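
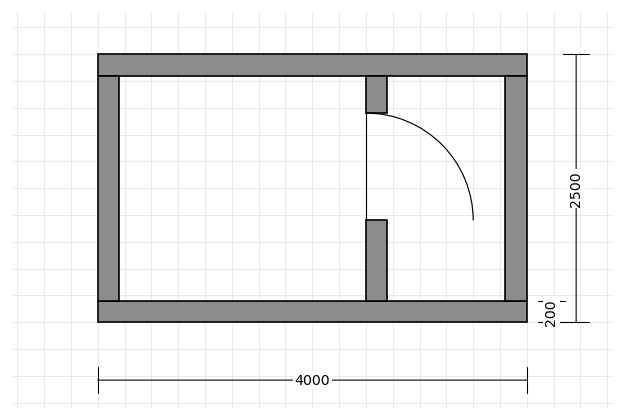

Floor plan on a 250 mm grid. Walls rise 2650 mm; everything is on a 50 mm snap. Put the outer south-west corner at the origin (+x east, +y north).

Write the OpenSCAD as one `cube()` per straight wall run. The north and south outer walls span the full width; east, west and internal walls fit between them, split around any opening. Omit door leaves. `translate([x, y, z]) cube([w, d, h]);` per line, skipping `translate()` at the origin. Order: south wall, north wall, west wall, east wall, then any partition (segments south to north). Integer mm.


cube([4000, 200, 2650]);
translate([0, 2300, 0]) cube([4000, 200, 2650]);
translate([0, 200, 0]) cube([200, 2100, 2650]);
translate([3800, 200, 0]) cube([200, 2100, 2650]);
translate([2500, 200, 0]) cube([200, 750, 2650]);
translate([2500, 1950, 0]) cube([200, 350, 2650]);


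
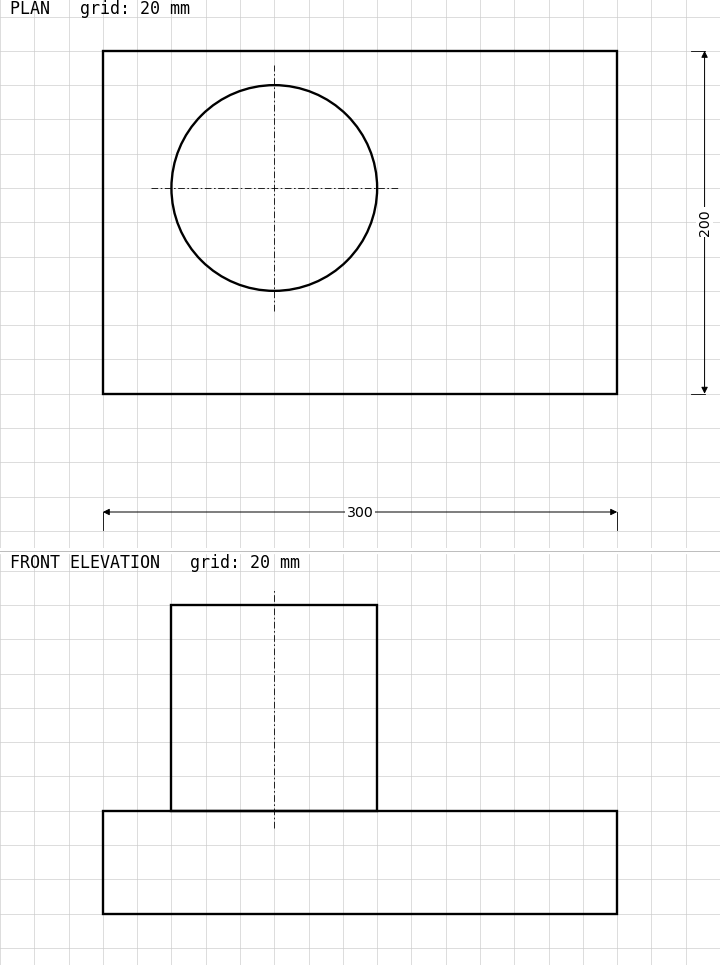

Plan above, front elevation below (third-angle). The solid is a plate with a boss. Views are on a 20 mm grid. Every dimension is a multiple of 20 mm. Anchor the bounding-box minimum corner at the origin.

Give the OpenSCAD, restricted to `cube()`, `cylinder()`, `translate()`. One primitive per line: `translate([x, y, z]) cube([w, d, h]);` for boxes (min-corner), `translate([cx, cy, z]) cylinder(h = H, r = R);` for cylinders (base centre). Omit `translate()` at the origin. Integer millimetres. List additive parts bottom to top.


cube([300, 200, 60]);
translate([100, 120, 60]) cylinder(h = 120, r = 60);


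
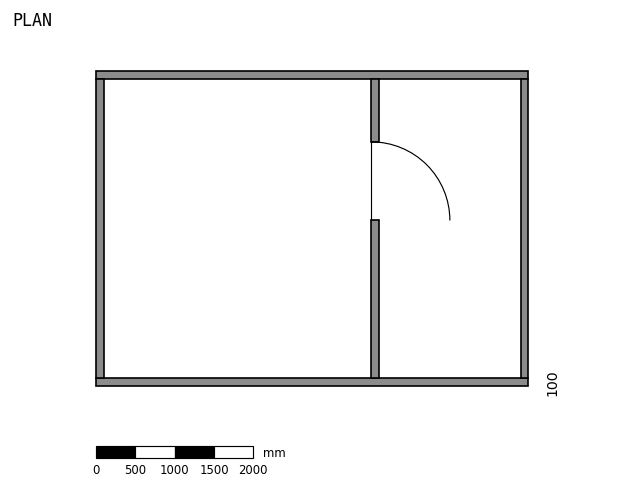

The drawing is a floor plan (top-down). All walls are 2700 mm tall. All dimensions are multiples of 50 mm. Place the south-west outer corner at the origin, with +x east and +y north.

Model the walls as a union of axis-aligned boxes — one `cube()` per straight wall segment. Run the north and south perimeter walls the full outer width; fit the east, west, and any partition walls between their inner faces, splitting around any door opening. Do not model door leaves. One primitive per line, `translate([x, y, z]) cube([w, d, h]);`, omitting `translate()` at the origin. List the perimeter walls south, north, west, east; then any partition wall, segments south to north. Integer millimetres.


cube([5500, 100, 2700]);
translate([0, 3900, 0]) cube([5500, 100, 2700]);
translate([0, 100, 0]) cube([100, 3800, 2700]);
translate([5400, 100, 0]) cube([100, 3800, 2700]);
translate([3500, 100, 0]) cube([100, 2000, 2700]);
translate([3500, 3100, 0]) cube([100, 800, 2700]);


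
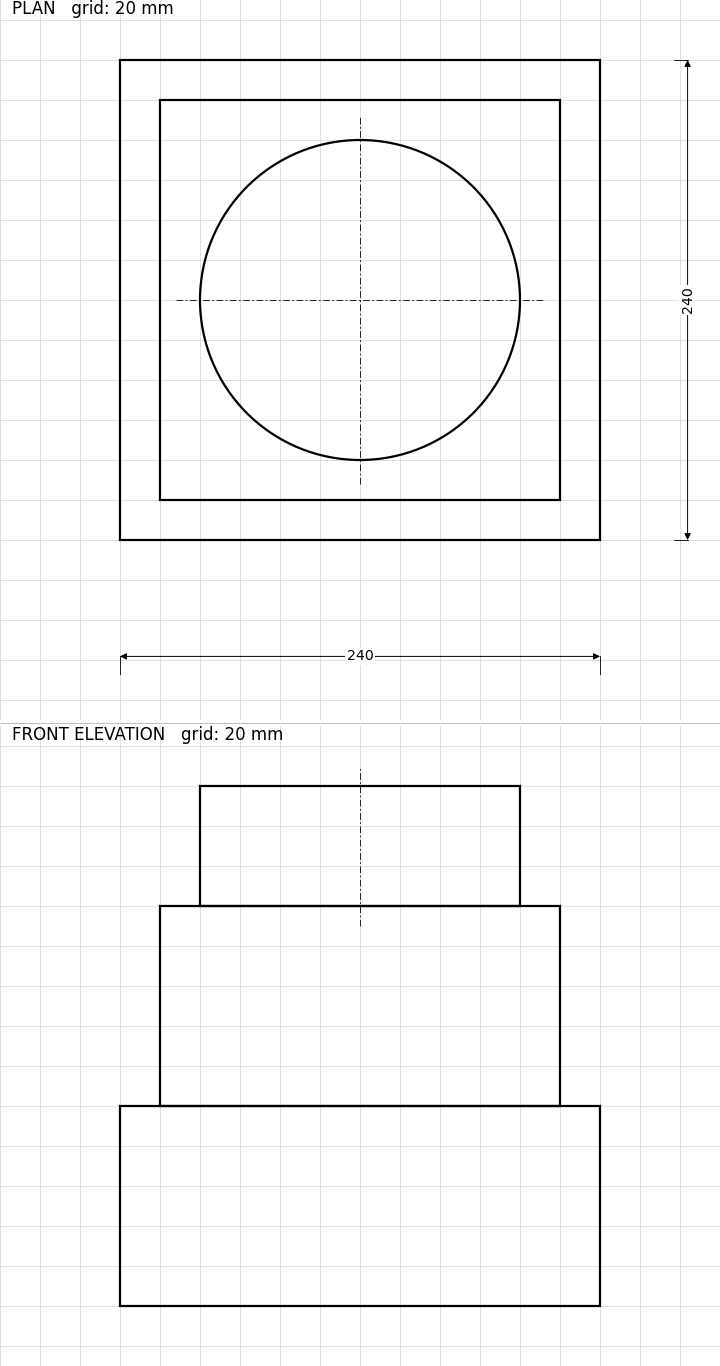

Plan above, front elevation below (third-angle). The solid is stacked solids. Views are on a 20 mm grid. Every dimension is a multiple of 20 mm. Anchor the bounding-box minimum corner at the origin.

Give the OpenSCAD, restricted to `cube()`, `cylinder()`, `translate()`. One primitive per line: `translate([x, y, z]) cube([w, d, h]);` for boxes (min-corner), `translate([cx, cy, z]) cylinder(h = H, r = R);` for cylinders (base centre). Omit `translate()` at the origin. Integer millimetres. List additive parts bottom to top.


cube([240, 240, 100]);
translate([20, 20, 100]) cube([200, 200, 100]);
translate([120, 120, 200]) cylinder(h = 60, r = 80);


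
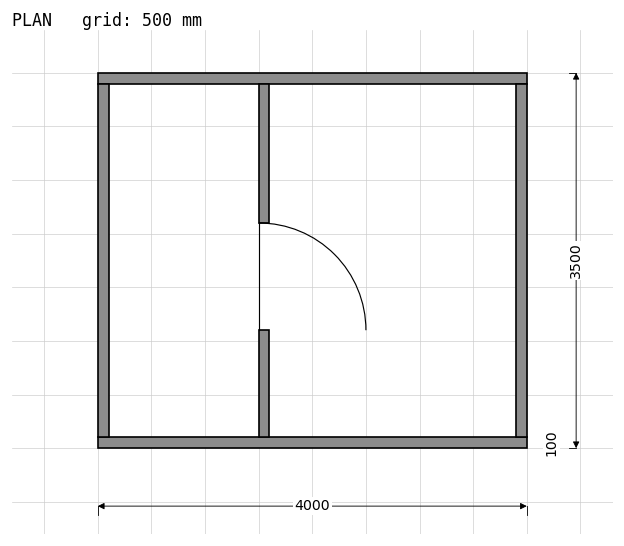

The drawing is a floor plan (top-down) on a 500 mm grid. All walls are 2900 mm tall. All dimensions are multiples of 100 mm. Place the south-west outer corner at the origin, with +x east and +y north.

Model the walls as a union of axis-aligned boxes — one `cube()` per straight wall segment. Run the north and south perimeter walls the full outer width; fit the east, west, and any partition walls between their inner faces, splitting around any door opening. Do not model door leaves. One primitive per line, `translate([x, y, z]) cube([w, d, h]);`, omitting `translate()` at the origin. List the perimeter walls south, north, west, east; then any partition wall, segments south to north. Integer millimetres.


cube([4000, 100, 2900]);
translate([0, 3400, 0]) cube([4000, 100, 2900]);
translate([0, 100, 0]) cube([100, 3300, 2900]);
translate([3900, 100, 0]) cube([100, 3300, 2900]);
translate([1500, 100, 0]) cube([100, 1000, 2900]);
translate([1500, 2100, 0]) cube([100, 1300, 2900]);


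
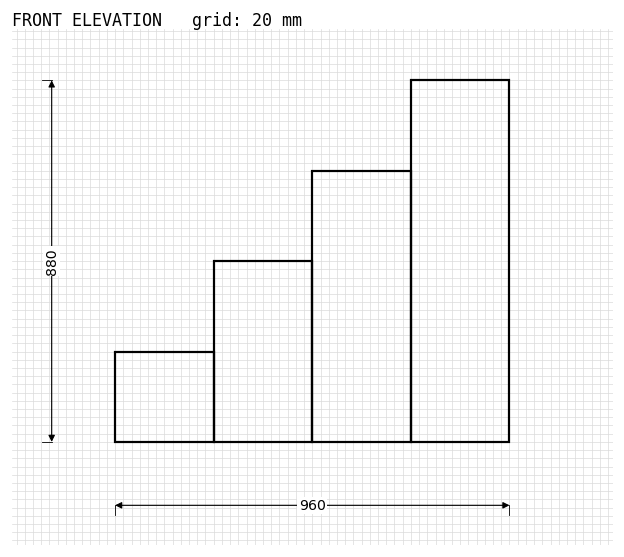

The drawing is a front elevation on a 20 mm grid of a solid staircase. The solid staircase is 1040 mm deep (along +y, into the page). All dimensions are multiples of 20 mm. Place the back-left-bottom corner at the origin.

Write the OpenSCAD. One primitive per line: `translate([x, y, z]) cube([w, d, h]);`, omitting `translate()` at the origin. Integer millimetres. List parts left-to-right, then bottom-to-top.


cube([240, 1040, 220]);
translate([240, 0, 0]) cube([240, 1040, 440]);
translate([480, 0, 0]) cube([240, 1040, 660]);
translate([720, 0, 0]) cube([240, 1040, 880]);


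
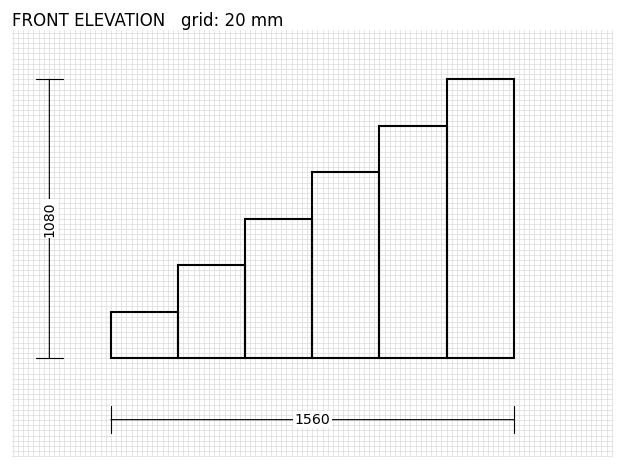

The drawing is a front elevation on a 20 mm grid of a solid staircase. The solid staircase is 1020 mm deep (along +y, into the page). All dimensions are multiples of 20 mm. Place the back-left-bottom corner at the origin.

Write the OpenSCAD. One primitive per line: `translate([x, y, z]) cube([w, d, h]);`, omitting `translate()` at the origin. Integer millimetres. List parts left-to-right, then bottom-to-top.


cube([260, 1020, 180]);
translate([260, 0, 0]) cube([260, 1020, 360]);
translate([520, 0, 0]) cube([260, 1020, 540]);
translate([780, 0, 0]) cube([260, 1020, 720]);
translate([1040, 0, 0]) cube([260, 1020, 900]);
translate([1300, 0, 0]) cube([260, 1020, 1080]);


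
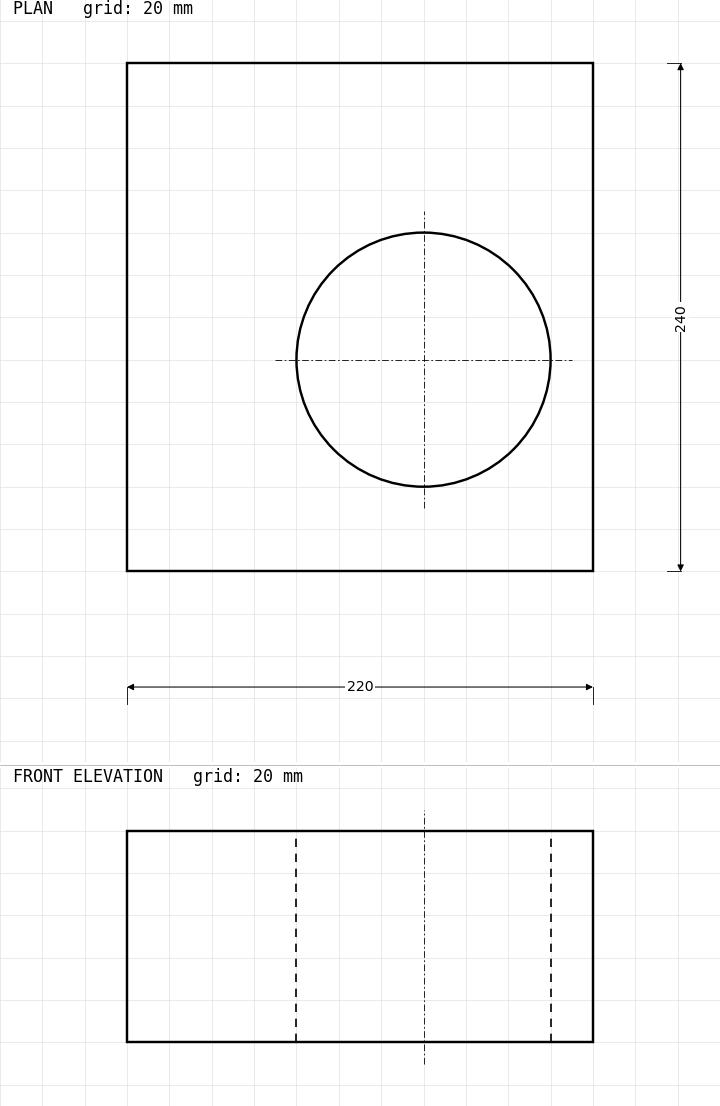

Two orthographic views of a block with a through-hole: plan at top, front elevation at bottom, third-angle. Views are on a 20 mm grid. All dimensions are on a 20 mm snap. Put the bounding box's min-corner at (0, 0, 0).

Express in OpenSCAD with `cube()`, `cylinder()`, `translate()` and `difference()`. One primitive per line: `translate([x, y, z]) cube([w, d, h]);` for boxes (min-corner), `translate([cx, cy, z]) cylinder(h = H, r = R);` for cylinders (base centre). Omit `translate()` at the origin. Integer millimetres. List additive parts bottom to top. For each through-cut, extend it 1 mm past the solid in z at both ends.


difference() {
  cube([220, 240, 100]);
  translate([140, 100, -1]) cylinder(h = 102, r = 60);
}


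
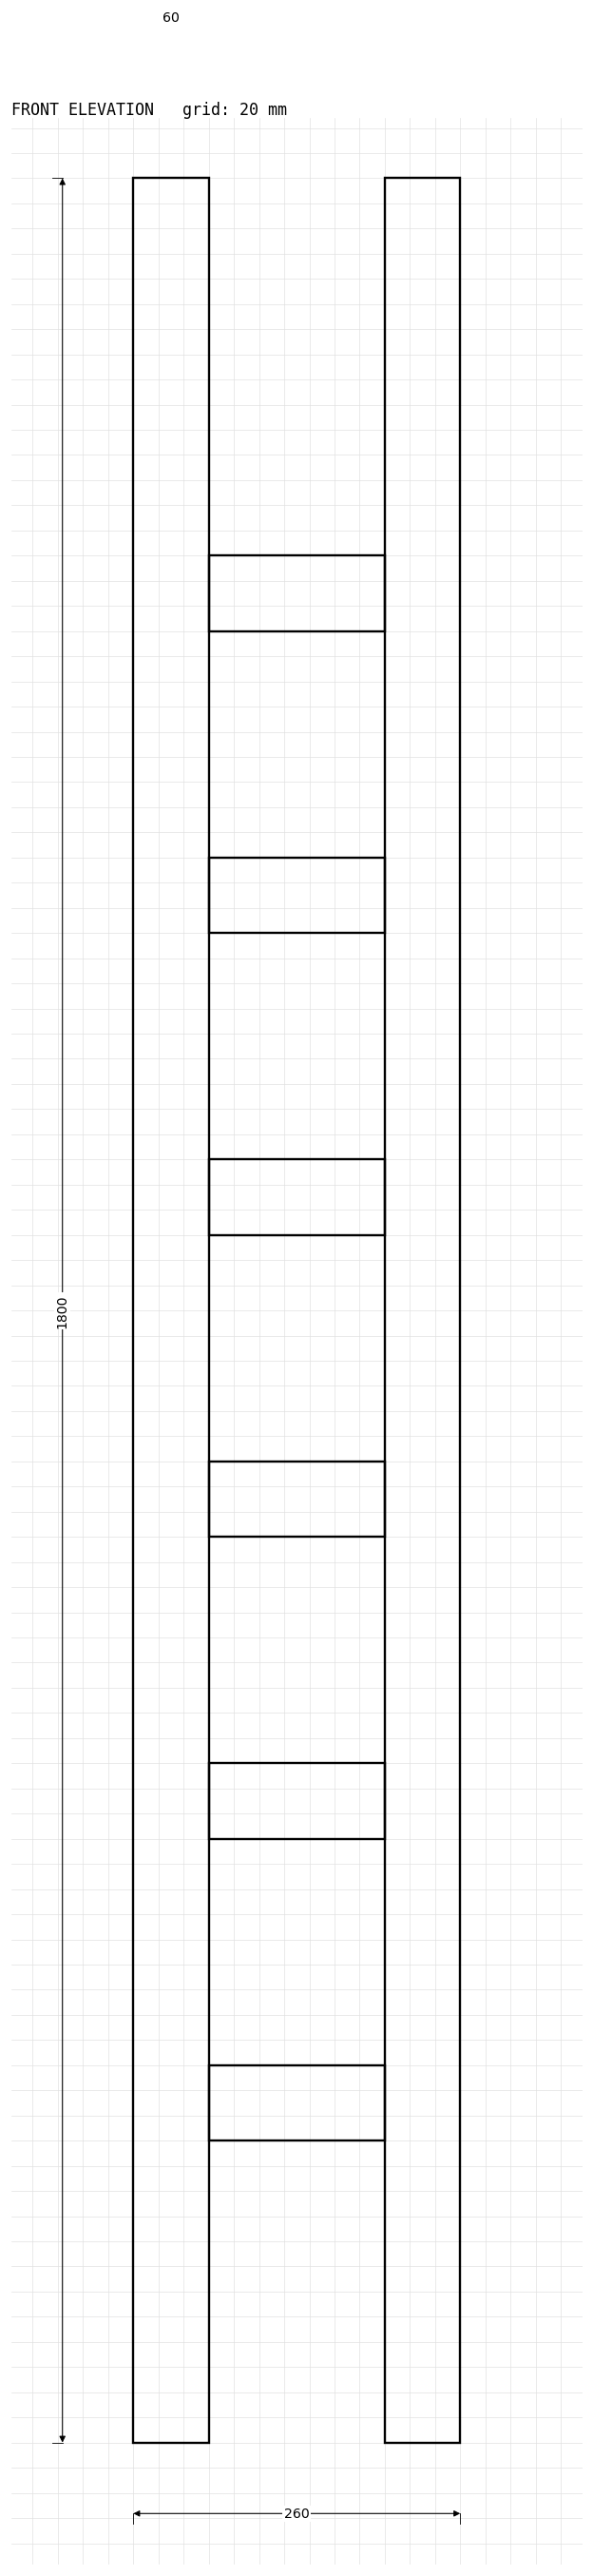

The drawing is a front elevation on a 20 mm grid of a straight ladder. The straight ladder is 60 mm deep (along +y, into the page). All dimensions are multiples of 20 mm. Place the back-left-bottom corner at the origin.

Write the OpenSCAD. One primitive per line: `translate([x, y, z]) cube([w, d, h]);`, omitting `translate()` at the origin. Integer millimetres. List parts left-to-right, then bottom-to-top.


cube([60, 60, 1800]);
translate([60, 0, 240]) cube([140, 60, 60]);
translate([60, 0, 480]) cube([140, 60, 60]);
translate([60, 0, 720]) cube([140, 60, 60]);
translate([60, 0, 960]) cube([140, 60, 60]);
translate([60, 0, 1200]) cube([140, 60, 60]);
translate([60, 0, 1440]) cube([140, 60, 60]);
translate([200, 0, 0]) cube([60, 60, 1800]);


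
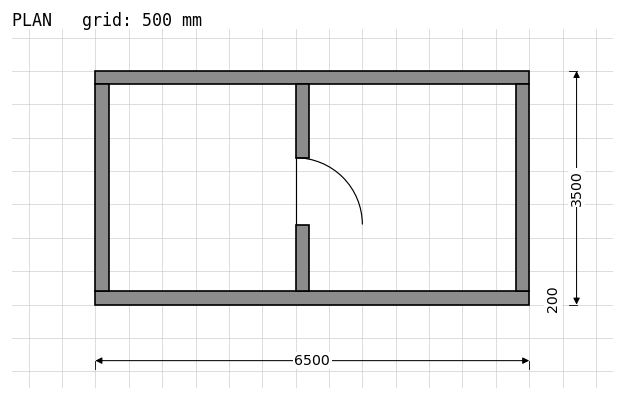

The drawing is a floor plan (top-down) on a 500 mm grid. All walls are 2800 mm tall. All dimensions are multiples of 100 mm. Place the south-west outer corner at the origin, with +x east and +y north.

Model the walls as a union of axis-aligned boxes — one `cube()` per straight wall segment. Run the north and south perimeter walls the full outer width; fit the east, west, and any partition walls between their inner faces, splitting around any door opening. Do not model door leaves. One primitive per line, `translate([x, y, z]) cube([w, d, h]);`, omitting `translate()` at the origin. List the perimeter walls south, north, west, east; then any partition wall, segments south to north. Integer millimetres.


cube([6500, 200, 2800]);
translate([0, 3300, 0]) cube([6500, 200, 2800]);
translate([0, 200, 0]) cube([200, 3100, 2800]);
translate([6300, 200, 0]) cube([200, 3100, 2800]);
translate([3000, 200, 0]) cube([200, 1000, 2800]);
translate([3000, 2200, 0]) cube([200, 1100, 2800]);


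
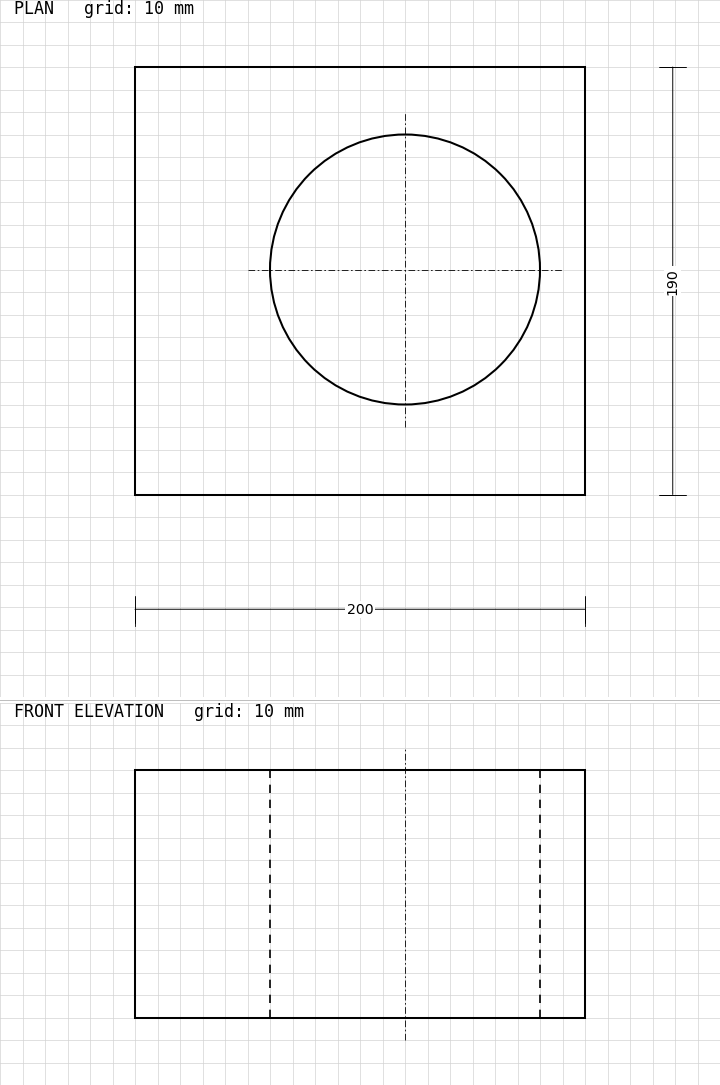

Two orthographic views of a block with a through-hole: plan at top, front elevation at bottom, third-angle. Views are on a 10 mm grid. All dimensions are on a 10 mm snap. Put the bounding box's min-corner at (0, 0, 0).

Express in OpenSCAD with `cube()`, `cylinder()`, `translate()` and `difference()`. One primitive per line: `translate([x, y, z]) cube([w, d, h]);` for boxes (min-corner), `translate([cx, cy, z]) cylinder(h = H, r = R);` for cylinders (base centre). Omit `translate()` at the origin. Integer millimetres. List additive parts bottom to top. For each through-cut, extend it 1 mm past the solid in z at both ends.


difference() {
  cube([200, 190, 110]);
  translate([120, 100, -1]) cylinder(h = 112, r = 60);
}


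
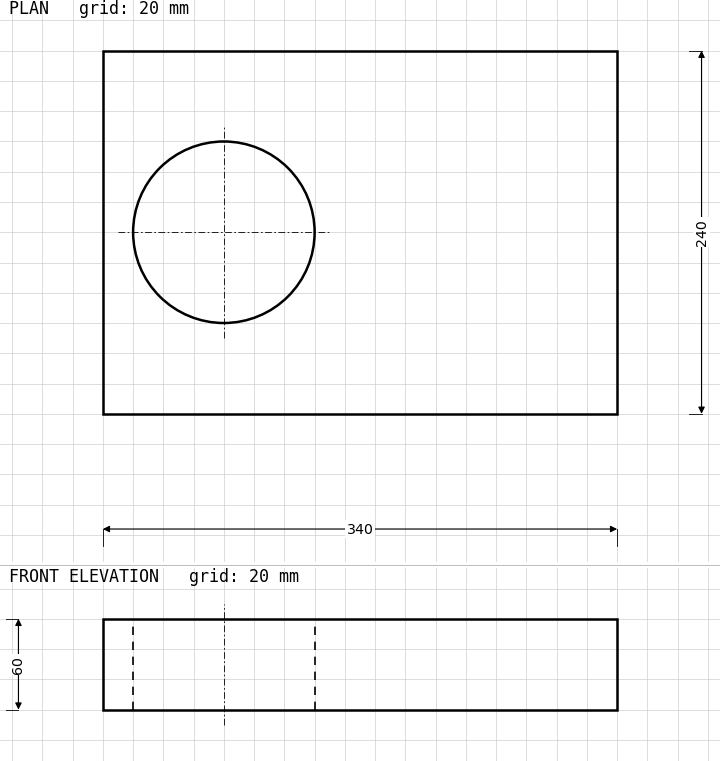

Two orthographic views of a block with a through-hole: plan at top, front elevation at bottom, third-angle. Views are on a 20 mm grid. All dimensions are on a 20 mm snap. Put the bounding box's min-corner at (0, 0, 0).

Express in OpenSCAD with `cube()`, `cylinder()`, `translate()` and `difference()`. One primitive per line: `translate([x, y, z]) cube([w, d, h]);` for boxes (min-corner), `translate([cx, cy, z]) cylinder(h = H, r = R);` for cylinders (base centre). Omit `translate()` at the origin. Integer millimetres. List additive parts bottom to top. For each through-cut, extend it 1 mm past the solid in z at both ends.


difference() {
  cube([340, 240, 60]);
  translate([80, 120, -1]) cylinder(h = 62, r = 60);
}


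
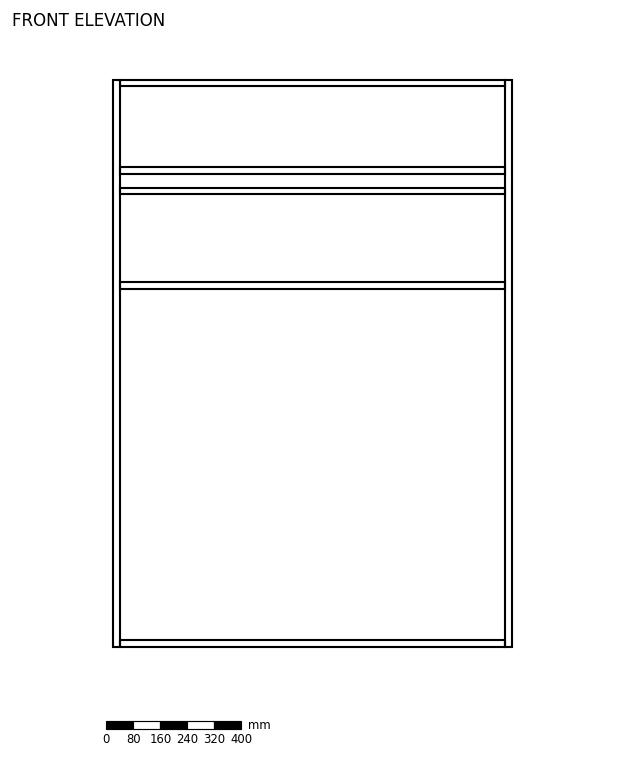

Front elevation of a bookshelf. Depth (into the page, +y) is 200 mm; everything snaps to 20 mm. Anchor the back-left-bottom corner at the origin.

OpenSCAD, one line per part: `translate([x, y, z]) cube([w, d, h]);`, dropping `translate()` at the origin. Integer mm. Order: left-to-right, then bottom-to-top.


cube([20, 200, 1680]);
translate([20, 0, 0]) cube([1140, 200, 20]);
translate([20, 0, 1060]) cube([1140, 200, 20]);
translate([20, 0, 1340]) cube([1140, 200, 20]);
translate([20, 0, 1400]) cube([1140, 200, 20]);
translate([20, 0, 1660]) cube([1140, 200, 20]);
translate([1160, 0, 0]) cube([20, 200, 1680]);


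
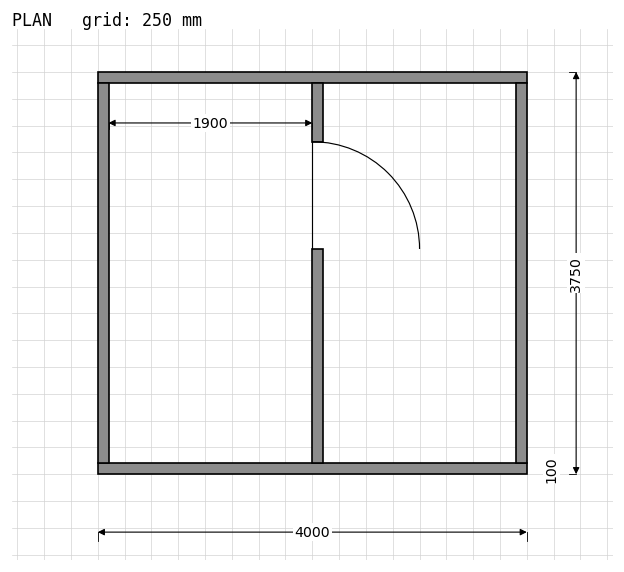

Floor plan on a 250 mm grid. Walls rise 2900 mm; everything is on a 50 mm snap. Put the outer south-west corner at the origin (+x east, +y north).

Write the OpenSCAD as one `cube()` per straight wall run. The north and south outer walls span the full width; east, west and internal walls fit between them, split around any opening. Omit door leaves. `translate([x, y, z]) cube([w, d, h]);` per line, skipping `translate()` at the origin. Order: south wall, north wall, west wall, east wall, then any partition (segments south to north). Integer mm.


cube([4000, 100, 2900]);
translate([0, 3650, 0]) cube([4000, 100, 2900]);
translate([0, 100, 0]) cube([100, 3550, 2900]);
translate([3900, 100, 0]) cube([100, 3550, 2900]);
translate([2000, 100, 0]) cube([100, 2000, 2900]);
translate([2000, 3100, 0]) cube([100, 550, 2900]);


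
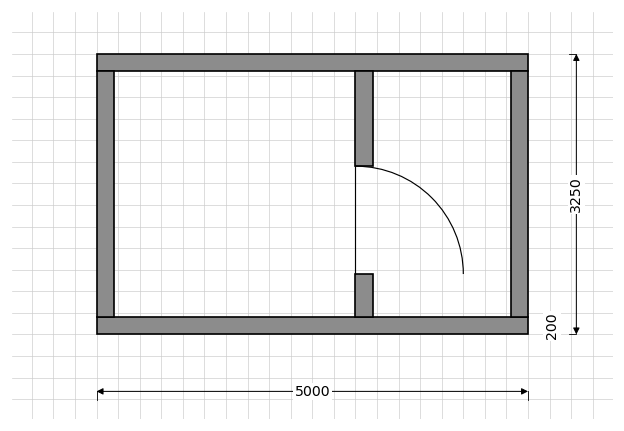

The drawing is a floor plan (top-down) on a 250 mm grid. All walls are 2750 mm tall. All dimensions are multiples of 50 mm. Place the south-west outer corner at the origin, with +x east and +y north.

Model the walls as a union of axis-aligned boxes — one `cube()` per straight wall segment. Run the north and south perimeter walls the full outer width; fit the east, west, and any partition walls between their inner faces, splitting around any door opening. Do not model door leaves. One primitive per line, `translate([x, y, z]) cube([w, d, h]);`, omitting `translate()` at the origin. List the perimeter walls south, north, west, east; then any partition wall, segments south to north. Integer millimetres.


cube([5000, 200, 2750]);
translate([0, 3050, 0]) cube([5000, 200, 2750]);
translate([0, 200, 0]) cube([200, 2850, 2750]);
translate([4800, 200, 0]) cube([200, 2850, 2750]);
translate([3000, 200, 0]) cube([200, 500, 2750]);
translate([3000, 1950, 0]) cube([200, 1100, 2750]);


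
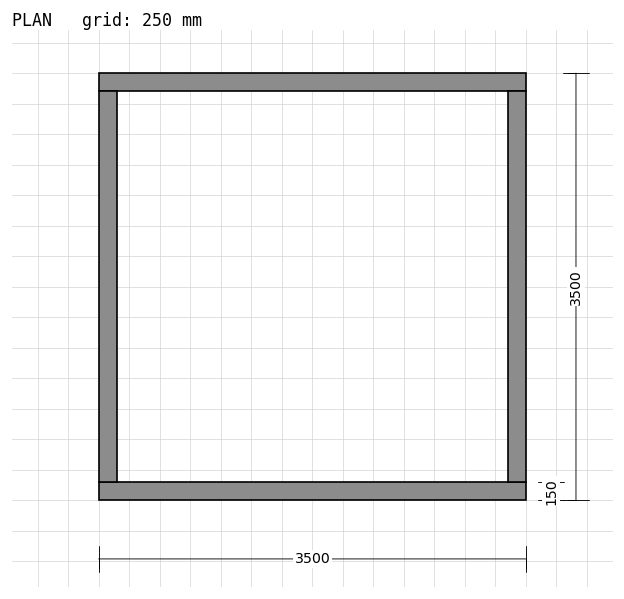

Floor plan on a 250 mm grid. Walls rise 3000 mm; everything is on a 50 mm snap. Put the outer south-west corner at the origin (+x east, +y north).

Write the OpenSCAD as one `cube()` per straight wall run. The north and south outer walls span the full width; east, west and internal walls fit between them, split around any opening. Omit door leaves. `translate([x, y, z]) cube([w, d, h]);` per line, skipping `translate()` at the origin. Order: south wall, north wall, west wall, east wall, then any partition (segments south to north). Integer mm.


cube([3500, 150, 3000]);
translate([0, 3350, 0]) cube([3500, 150, 3000]);
translate([0, 150, 0]) cube([150, 3200, 3000]);
translate([3350, 150, 0]) cube([150, 3200, 3000]);


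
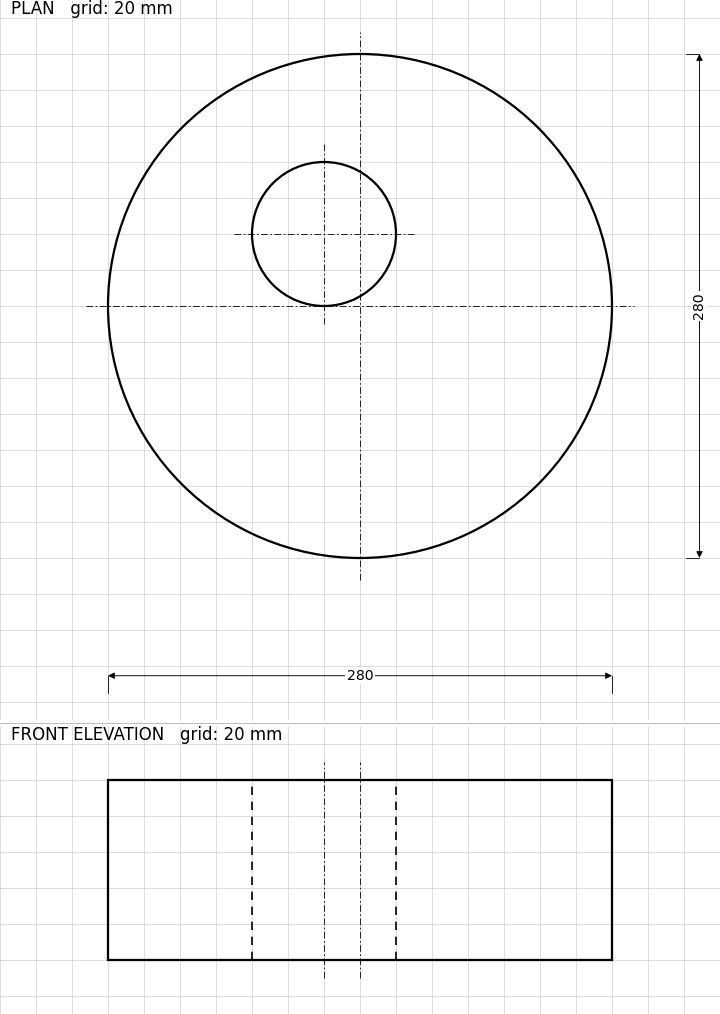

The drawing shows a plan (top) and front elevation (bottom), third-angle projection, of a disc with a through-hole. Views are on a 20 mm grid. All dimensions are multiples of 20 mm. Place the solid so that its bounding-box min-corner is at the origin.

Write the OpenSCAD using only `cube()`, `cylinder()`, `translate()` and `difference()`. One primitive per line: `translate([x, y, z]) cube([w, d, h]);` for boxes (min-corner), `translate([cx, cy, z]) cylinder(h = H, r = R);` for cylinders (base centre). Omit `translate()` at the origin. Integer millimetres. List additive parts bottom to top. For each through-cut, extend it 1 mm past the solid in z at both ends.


difference() {
  translate([140, 140, 0]) cylinder(h = 100, r = 140);
  translate([120, 180, -1]) cylinder(h = 102, r = 40);
}


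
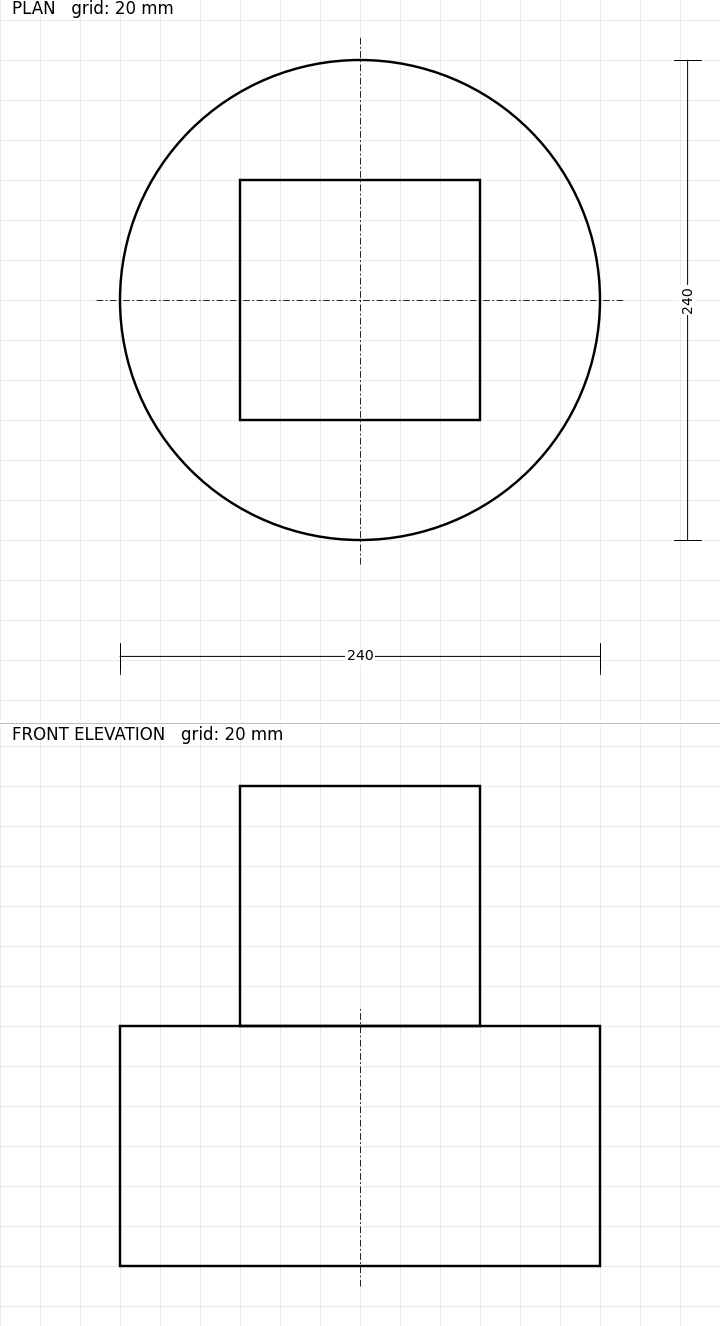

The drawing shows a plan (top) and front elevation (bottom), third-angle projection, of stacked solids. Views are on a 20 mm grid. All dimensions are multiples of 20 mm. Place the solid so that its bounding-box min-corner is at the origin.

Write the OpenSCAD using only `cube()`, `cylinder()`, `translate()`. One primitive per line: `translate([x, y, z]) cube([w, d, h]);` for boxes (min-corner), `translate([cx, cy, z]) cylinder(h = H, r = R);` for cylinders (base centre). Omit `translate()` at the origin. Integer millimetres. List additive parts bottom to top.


translate([120, 120, 0]) cylinder(h = 120, r = 120);
translate([60, 60, 120]) cube([120, 120, 120]);


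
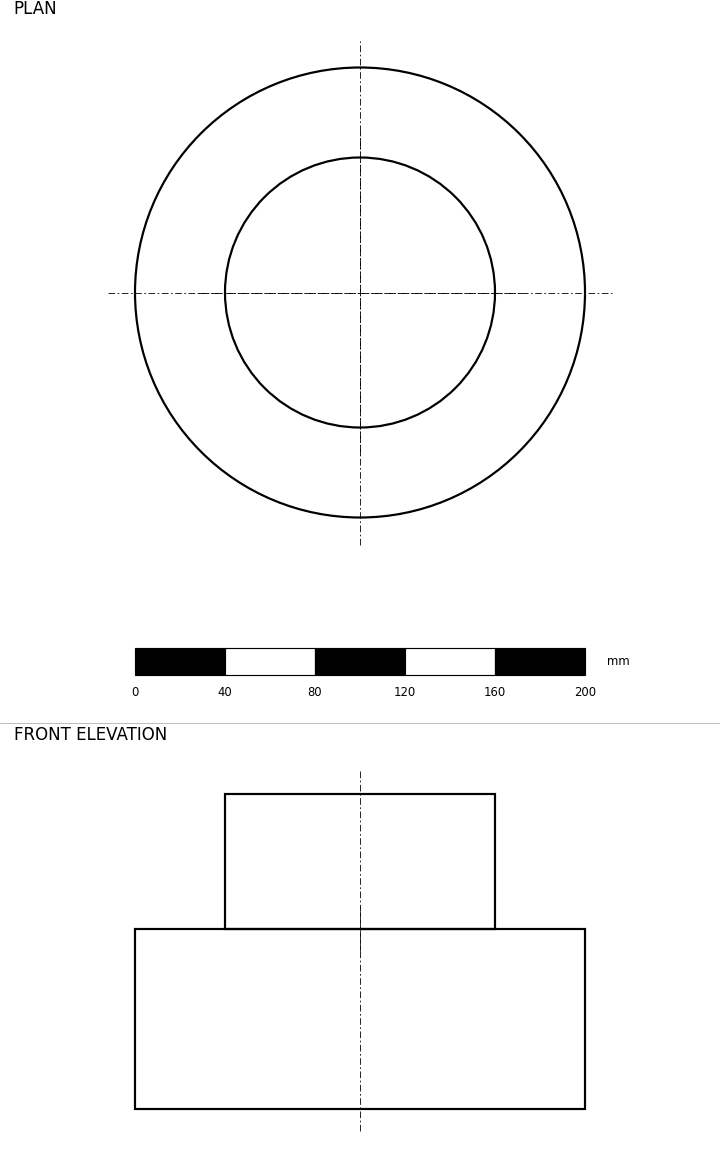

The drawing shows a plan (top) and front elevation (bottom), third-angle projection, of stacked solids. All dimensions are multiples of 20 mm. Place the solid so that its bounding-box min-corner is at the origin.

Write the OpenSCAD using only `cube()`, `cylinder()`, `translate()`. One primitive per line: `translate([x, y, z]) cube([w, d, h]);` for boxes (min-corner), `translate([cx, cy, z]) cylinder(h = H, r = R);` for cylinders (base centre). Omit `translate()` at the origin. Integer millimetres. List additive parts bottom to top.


translate([100, 100, 0]) cylinder(h = 80, r = 100);
translate([100, 100, 80]) cylinder(h = 60, r = 60);


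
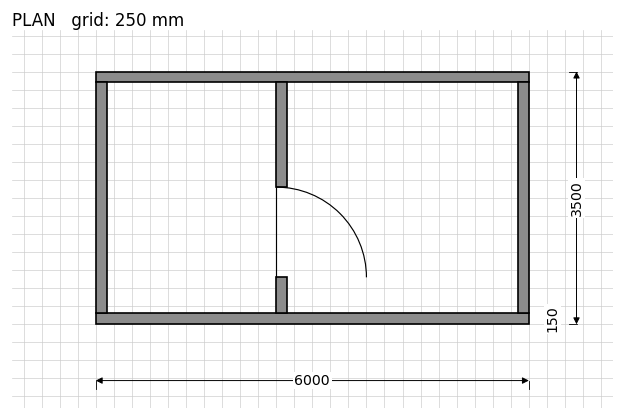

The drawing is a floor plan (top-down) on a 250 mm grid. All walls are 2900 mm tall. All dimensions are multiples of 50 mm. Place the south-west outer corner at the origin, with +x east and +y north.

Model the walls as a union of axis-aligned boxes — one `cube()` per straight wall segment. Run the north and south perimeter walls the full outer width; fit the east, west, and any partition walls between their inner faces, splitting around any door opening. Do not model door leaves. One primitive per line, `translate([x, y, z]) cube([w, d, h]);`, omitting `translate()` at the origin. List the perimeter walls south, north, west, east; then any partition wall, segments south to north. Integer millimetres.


cube([6000, 150, 2900]);
translate([0, 3350, 0]) cube([6000, 150, 2900]);
translate([0, 150, 0]) cube([150, 3200, 2900]);
translate([5850, 150, 0]) cube([150, 3200, 2900]);
translate([2500, 150, 0]) cube([150, 500, 2900]);
translate([2500, 1900, 0]) cube([150, 1450, 2900]);


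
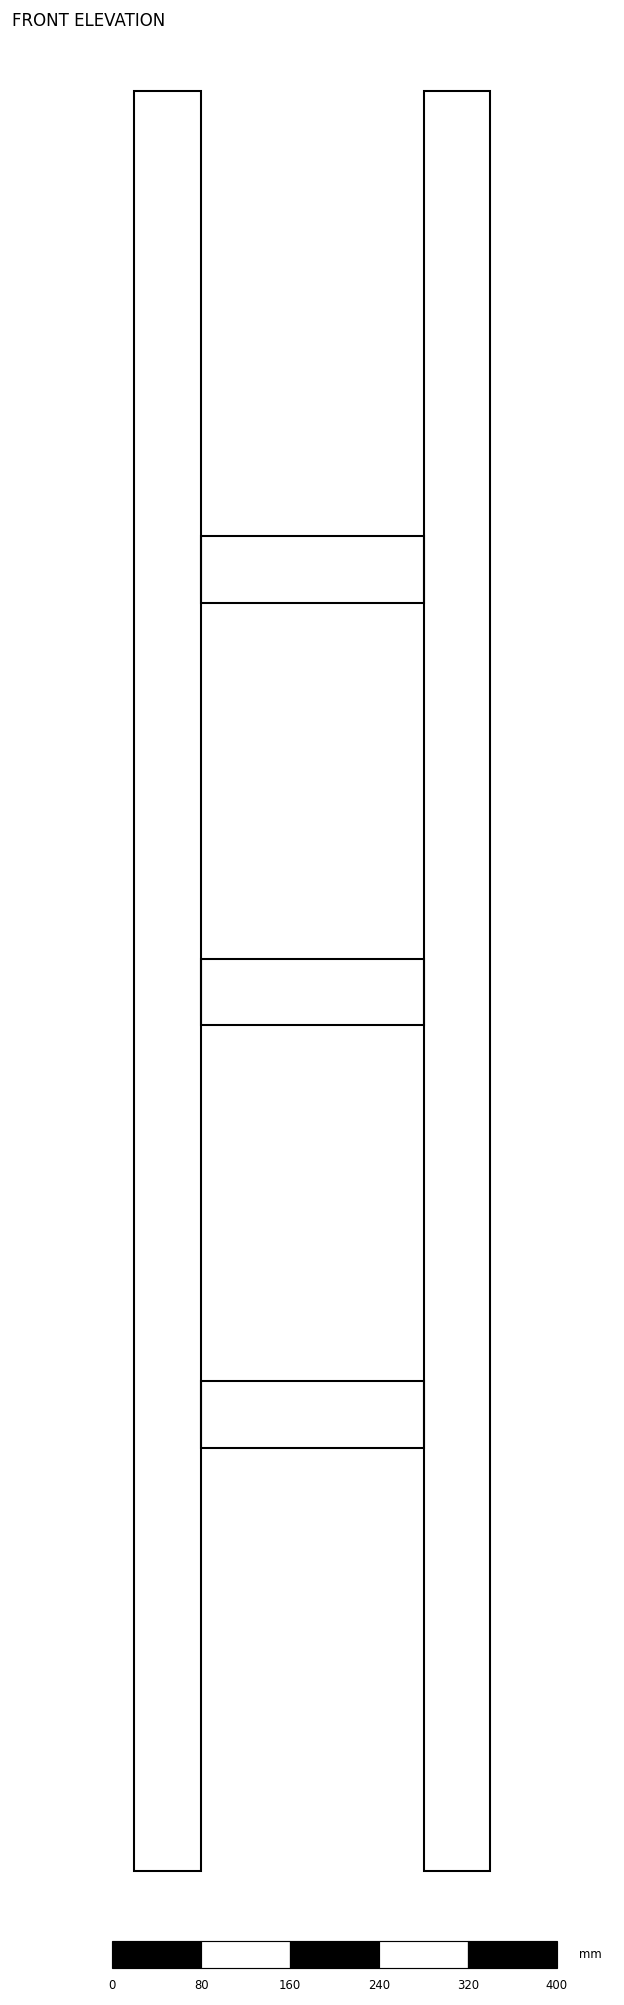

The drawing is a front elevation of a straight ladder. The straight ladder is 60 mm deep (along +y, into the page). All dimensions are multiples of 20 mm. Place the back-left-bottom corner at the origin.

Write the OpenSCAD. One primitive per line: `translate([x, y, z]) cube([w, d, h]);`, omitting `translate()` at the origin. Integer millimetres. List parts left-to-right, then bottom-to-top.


cube([60, 60, 1600]);
translate([60, 0, 380]) cube([200, 60, 60]);
translate([60, 0, 760]) cube([200, 60, 60]);
translate([60, 0, 1140]) cube([200, 60, 60]);
translate([260, 0, 0]) cube([60, 60, 1600]);


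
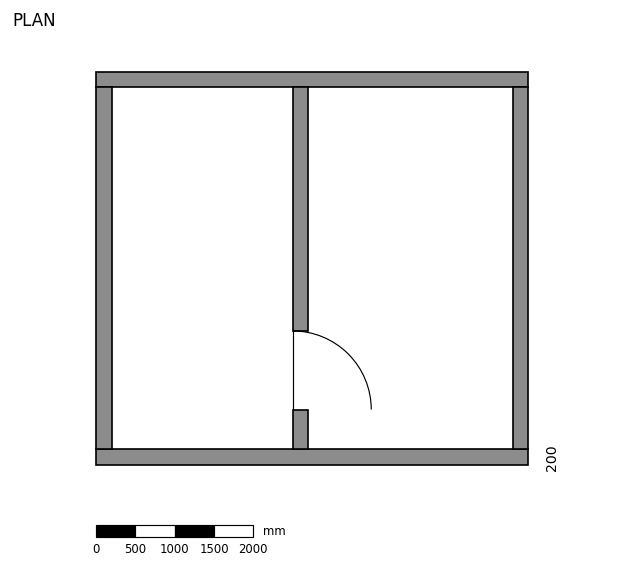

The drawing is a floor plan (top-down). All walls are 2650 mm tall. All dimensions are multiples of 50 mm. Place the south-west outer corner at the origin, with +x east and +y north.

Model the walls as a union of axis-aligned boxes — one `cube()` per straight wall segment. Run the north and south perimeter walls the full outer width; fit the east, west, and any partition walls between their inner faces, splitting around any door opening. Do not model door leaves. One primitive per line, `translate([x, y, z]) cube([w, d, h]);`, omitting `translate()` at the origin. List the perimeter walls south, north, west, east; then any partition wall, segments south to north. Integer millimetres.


cube([5500, 200, 2650]);
translate([0, 4800, 0]) cube([5500, 200, 2650]);
translate([0, 200, 0]) cube([200, 4600, 2650]);
translate([5300, 200, 0]) cube([200, 4600, 2650]);
translate([2500, 200, 0]) cube([200, 500, 2650]);
translate([2500, 1700, 0]) cube([200, 3100, 2650]);


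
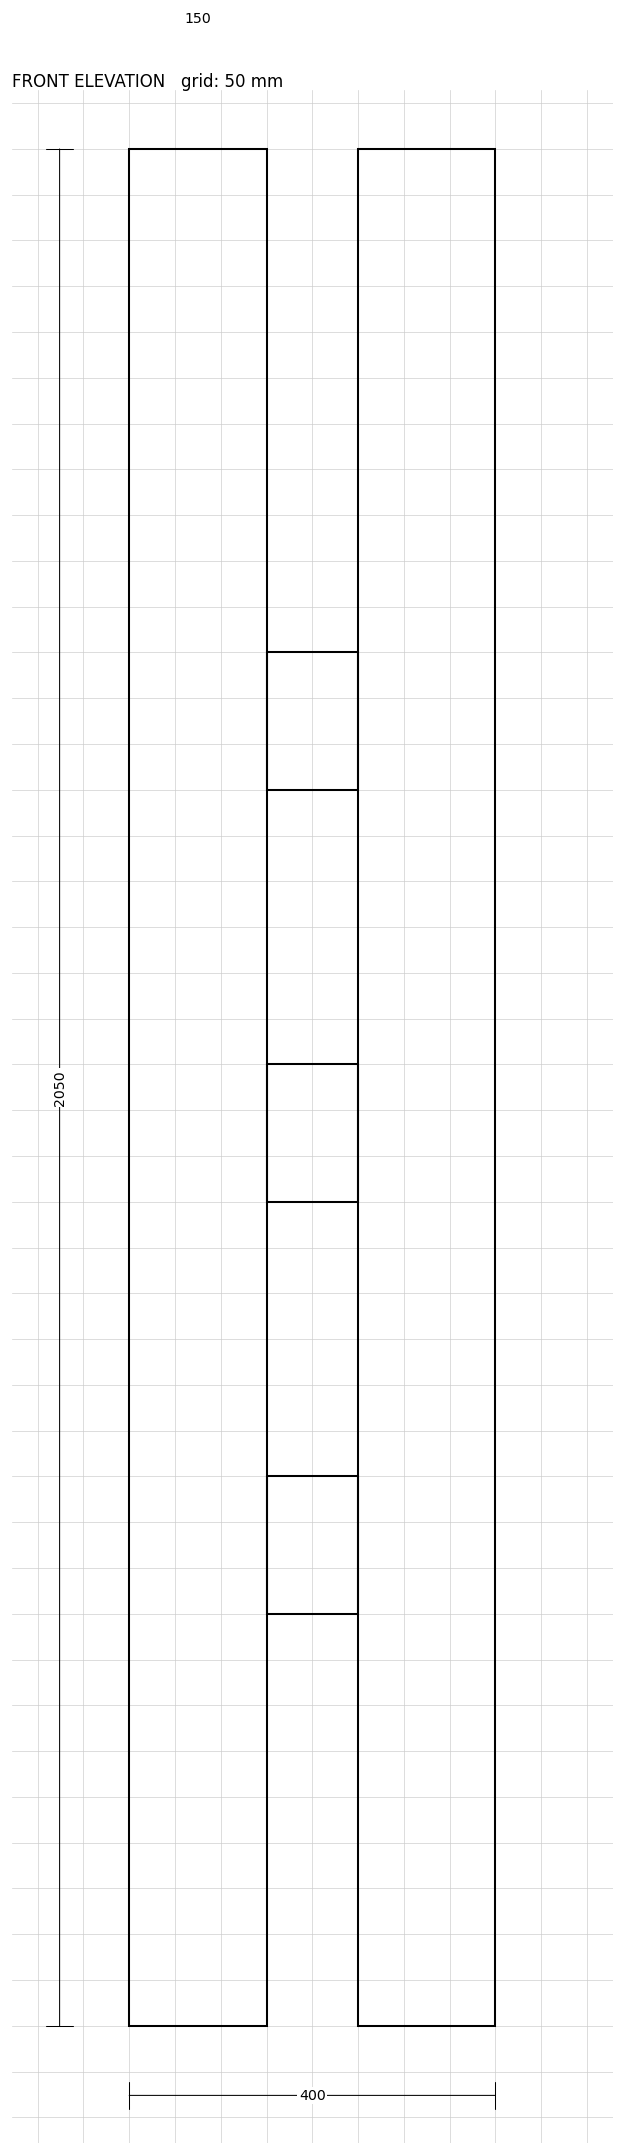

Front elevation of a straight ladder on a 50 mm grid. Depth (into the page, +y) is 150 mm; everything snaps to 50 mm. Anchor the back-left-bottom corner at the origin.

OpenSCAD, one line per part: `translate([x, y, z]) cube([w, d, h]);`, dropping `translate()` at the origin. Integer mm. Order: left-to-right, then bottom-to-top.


cube([150, 150, 2050]);
translate([150, 0, 450]) cube([100, 150, 150]);
translate([150, 0, 900]) cube([100, 150, 150]);
translate([150, 0, 1350]) cube([100, 150, 150]);
translate([250, 0, 0]) cube([150, 150, 2050]);


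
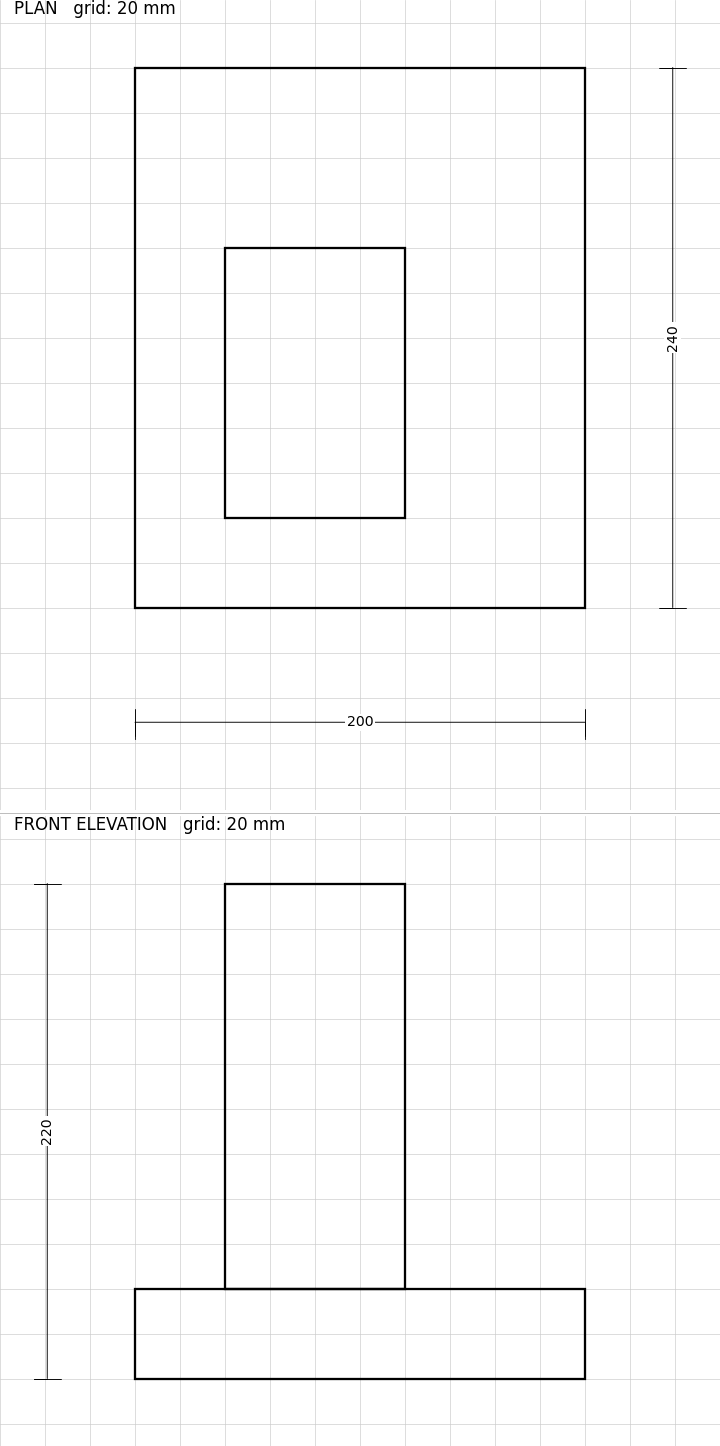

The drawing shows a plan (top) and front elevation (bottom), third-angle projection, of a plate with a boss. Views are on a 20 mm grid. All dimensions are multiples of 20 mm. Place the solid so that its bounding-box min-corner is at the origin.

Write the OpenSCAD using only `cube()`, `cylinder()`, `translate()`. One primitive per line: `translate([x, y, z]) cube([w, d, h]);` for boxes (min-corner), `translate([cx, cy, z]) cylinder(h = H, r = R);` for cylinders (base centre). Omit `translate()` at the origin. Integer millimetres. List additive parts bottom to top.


cube([200, 240, 40]);
translate([40, 40, 40]) cube([80, 120, 180]);


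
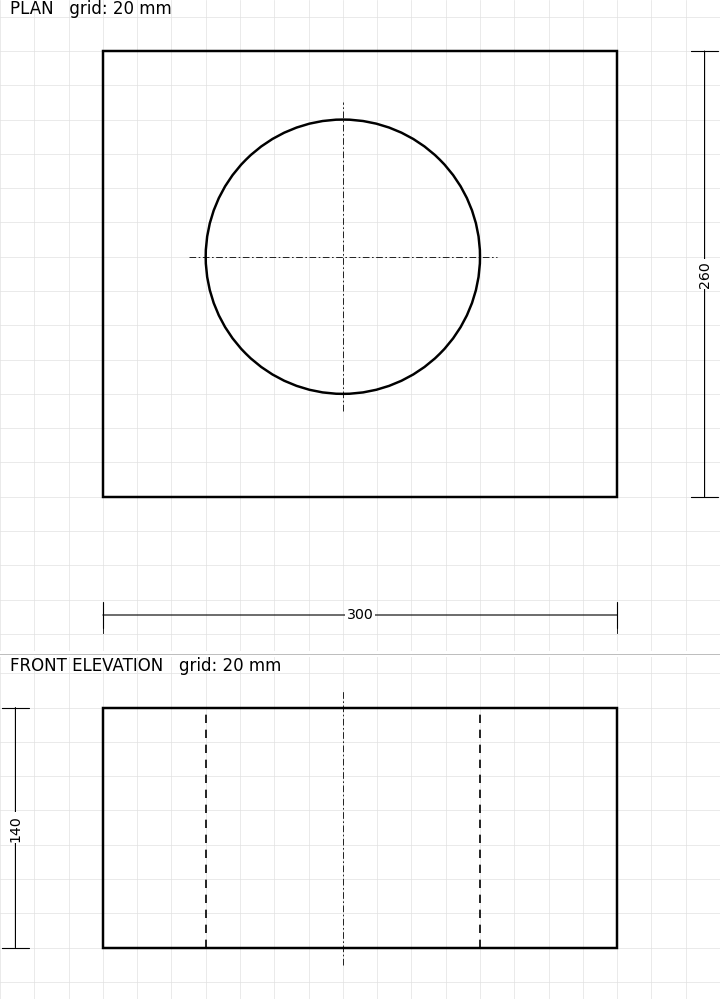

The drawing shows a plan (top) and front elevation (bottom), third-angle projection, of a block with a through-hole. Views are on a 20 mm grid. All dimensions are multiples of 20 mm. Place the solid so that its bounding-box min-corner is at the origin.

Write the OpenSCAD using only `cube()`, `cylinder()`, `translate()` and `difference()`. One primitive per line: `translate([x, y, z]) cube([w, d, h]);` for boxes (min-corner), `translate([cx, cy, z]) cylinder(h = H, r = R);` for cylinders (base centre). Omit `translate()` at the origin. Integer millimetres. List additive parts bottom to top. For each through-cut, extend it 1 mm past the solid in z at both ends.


difference() {
  cube([300, 260, 140]);
  translate([140, 140, -1]) cylinder(h = 142, r = 80);
}


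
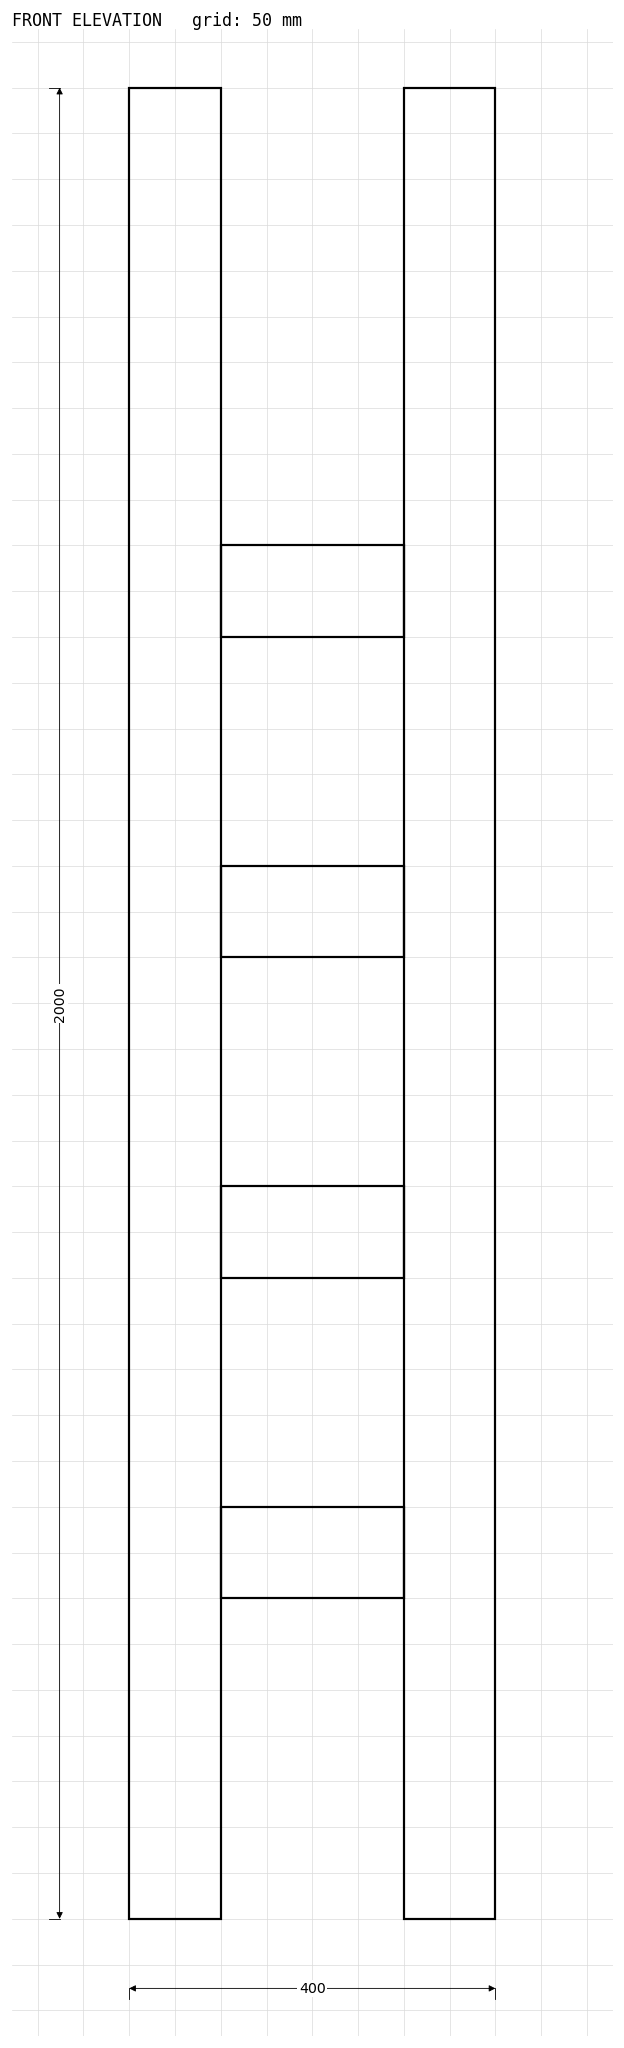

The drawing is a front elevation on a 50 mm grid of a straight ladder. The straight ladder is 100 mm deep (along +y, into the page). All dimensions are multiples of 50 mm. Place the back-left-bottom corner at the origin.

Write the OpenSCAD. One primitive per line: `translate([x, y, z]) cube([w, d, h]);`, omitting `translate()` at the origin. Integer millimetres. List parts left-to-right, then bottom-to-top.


cube([100, 100, 2000]);
translate([100, 0, 350]) cube([200, 100, 100]);
translate([100, 0, 700]) cube([200, 100, 100]);
translate([100, 0, 1050]) cube([200, 100, 100]);
translate([100, 0, 1400]) cube([200, 100, 100]);
translate([300, 0, 0]) cube([100, 100, 2000]);


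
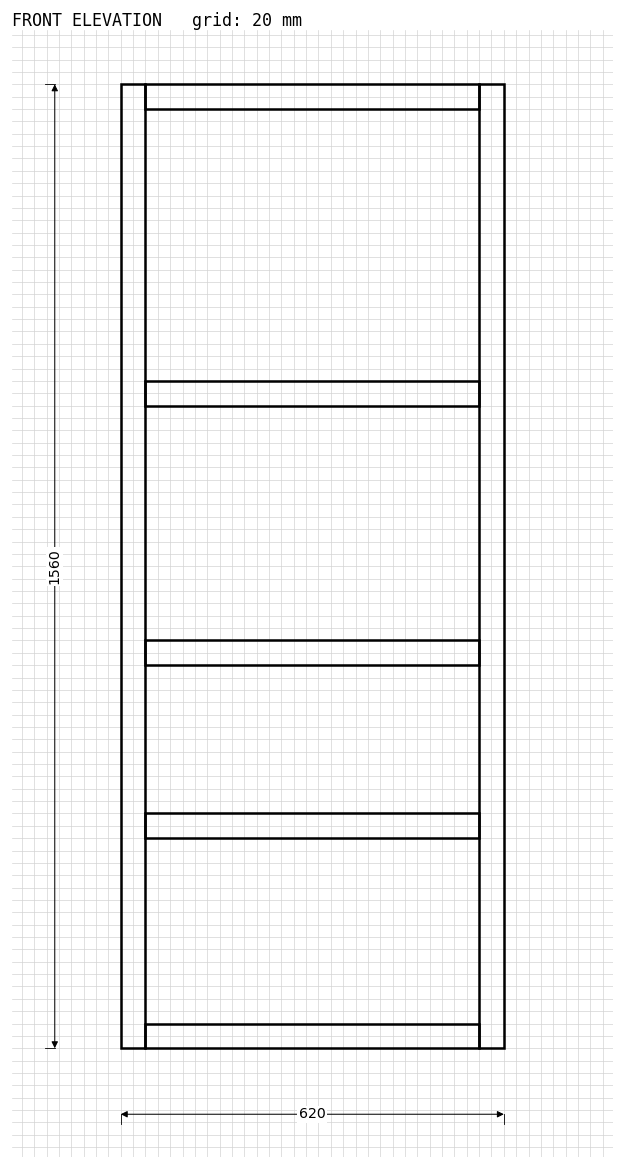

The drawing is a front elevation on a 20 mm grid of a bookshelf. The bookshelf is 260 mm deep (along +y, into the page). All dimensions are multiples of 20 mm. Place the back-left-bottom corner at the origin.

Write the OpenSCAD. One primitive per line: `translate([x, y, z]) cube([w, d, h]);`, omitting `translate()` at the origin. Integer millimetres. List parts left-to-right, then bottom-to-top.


cube([40, 260, 1560]);
translate([40, 0, 0]) cube([540, 260, 40]);
translate([40, 0, 340]) cube([540, 260, 40]);
translate([40, 0, 620]) cube([540, 260, 40]);
translate([40, 0, 1040]) cube([540, 260, 40]);
translate([40, 0, 1520]) cube([540, 260, 40]);
translate([580, 0, 0]) cube([40, 260, 1560]);


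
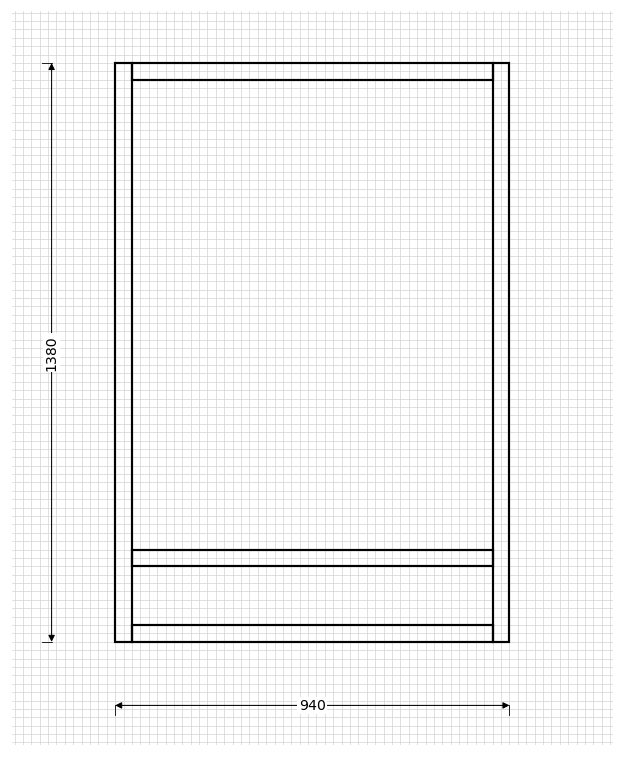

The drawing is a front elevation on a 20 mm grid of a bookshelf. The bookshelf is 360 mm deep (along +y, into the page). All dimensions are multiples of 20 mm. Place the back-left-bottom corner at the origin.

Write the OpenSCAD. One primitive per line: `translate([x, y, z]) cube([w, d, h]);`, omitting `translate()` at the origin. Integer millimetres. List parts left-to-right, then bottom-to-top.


cube([40, 360, 1380]);
translate([40, 0, 0]) cube([860, 360, 40]);
translate([40, 0, 180]) cube([860, 360, 40]);
translate([40, 0, 1340]) cube([860, 360, 40]);
translate([900, 0, 0]) cube([40, 360, 1380]);


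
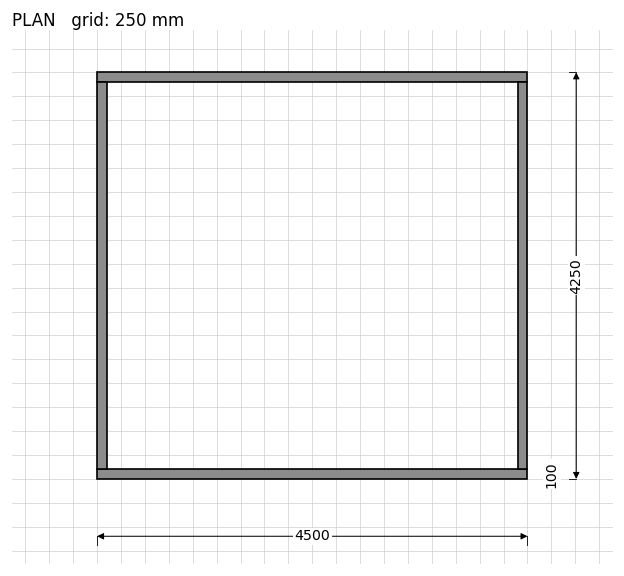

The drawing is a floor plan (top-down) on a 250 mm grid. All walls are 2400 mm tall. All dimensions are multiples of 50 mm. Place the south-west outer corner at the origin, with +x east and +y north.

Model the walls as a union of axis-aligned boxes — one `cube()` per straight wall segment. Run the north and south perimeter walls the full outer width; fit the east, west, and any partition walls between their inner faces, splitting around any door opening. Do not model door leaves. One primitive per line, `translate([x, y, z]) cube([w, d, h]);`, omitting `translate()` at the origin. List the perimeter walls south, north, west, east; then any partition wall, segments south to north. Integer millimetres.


cube([4500, 100, 2400]);
translate([0, 4150, 0]) cube([4500, 100, 2400]);
translate([0, 100, 0]) cube([100, 4050, 2400]);
translate([4400, 100, 0]) cube([100, 4050, 2400]);


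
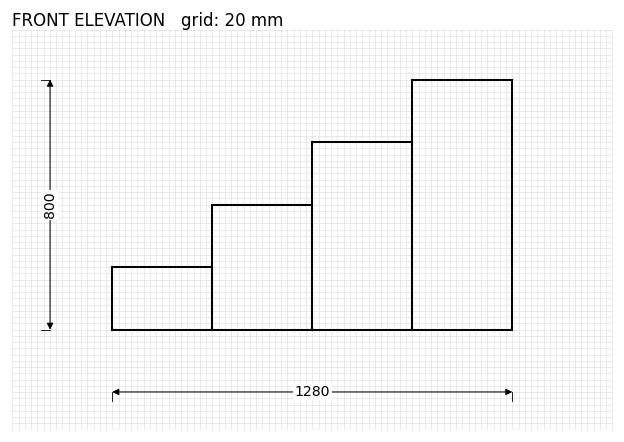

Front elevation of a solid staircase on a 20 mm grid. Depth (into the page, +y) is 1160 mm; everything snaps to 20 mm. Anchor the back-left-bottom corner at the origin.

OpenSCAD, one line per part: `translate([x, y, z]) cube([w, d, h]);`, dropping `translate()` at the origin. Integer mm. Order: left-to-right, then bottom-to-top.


cube([320, 1160, 200]);
translate([320, 0, 0]) cube([320, 1160, 400]);
translate([640, 0, 0]) cube([320, 1160, 600]);
translate([960, 0, 0]) cube([320, 1160, 800]);


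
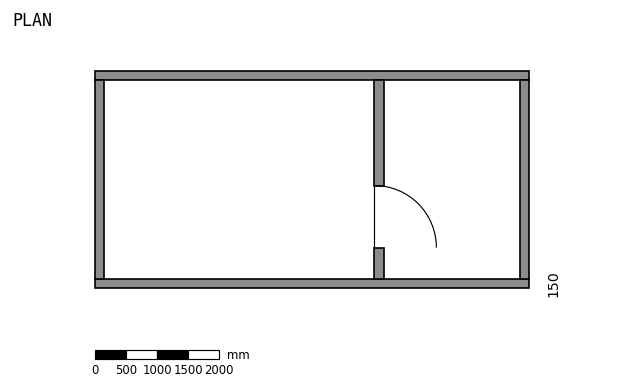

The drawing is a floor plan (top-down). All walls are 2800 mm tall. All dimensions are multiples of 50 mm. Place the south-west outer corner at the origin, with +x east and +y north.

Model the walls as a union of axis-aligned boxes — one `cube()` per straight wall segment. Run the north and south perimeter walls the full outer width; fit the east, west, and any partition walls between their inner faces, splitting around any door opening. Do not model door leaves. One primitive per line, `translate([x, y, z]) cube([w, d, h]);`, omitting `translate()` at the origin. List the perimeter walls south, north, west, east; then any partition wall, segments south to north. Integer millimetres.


cube([7000, 150, 2800]);
translate([0, 3350, 0]) cube([7000, 150, 2800]);
translate([0, 150, 0]) cube([150, 3200, 2800]);
translate([6850, 150, 0]) cube([150, 3200, 2800]);
translate([4500, 150, 0]) cube([150, 500, 2800]);
translate([4500, 1650, 0]) cube([150, 1700, 2800]);


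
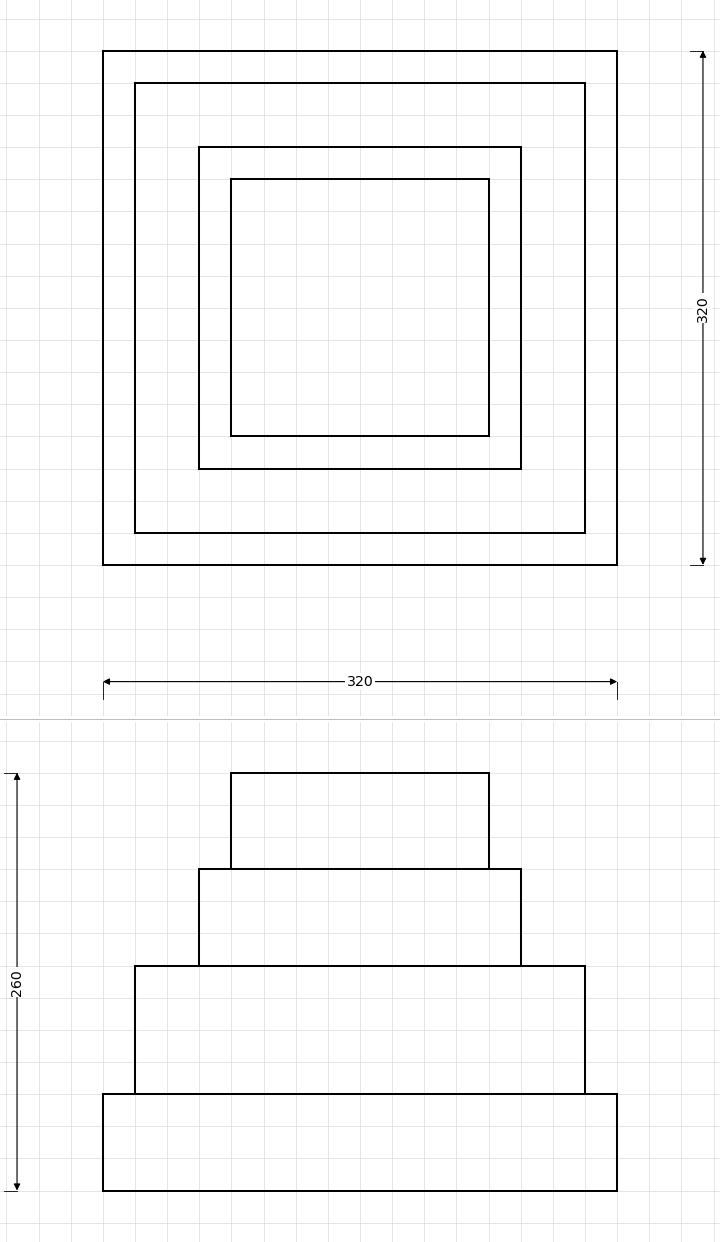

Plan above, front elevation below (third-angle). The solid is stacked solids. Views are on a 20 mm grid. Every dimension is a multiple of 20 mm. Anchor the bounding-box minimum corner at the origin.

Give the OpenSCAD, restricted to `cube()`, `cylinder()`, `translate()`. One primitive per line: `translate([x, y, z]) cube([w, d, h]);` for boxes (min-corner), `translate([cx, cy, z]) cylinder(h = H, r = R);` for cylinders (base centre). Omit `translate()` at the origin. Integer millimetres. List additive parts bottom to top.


cube([320, 320, 60]);
translate([20, 20, 60]) cube([280, 280, 80]);
translate([60, 60, 140]) cube([200, 200, 60]);
translate([80, 80, 200]) cube([160, 160, 60]);


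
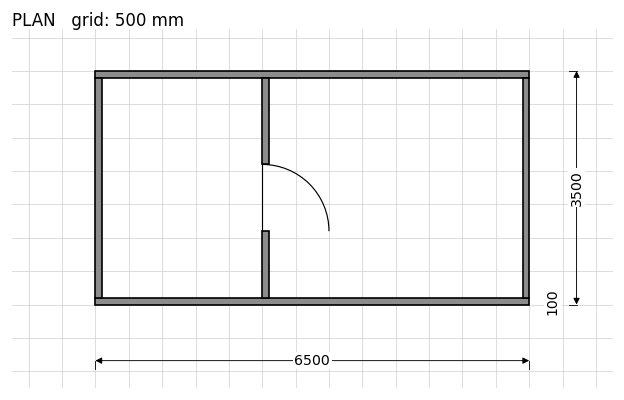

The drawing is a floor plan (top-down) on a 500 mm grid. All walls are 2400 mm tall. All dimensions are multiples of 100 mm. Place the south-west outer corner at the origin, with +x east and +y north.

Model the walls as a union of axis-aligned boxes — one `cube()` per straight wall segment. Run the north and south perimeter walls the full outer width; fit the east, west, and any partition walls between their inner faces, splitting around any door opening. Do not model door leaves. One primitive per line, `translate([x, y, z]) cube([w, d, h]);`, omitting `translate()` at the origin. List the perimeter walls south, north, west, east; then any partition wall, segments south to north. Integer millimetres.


cube([6500, 100, 2400]);
translate([0, 3400, 0]) cube([6500, 100, 2400]);
translate([0, 100, 0]) cube([100, 3300, 2400]);
translate([6400, 100, 0]) cube([100, 3300, 2400]);
translate([2500, 100, 0]) cube([100, 1000, 2400]);
translate([2500, 2100, 0]) cube([100, 1300, 2400]);


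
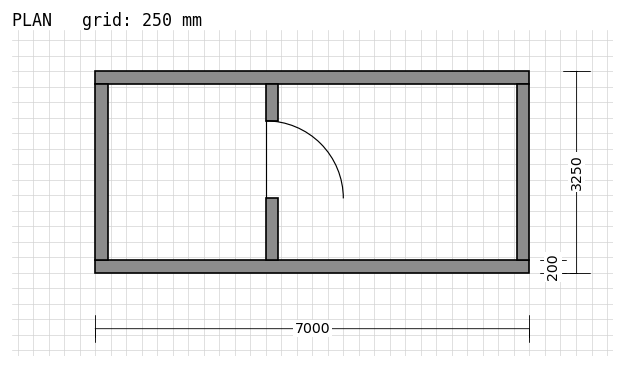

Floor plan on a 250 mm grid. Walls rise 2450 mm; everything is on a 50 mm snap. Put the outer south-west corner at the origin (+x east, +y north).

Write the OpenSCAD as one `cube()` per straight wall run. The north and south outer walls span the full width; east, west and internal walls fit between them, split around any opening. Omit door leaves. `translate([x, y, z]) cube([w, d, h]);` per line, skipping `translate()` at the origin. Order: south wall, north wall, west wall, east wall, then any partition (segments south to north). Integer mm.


cube([7000, 200, 2450]);
translate([0, 3050, 0]) cube([7000, 200, 2450]);
translate([0, 200, 0]) cube([200, 2850, 2450]);
translate([6800, 200, 0]) cube([200, 2850, 2450]);
translate([2750, 200, 0]) cube([200, 1000, 2450]);
translate([2750, 2450, 0]) cube([200, 600, 2450]);


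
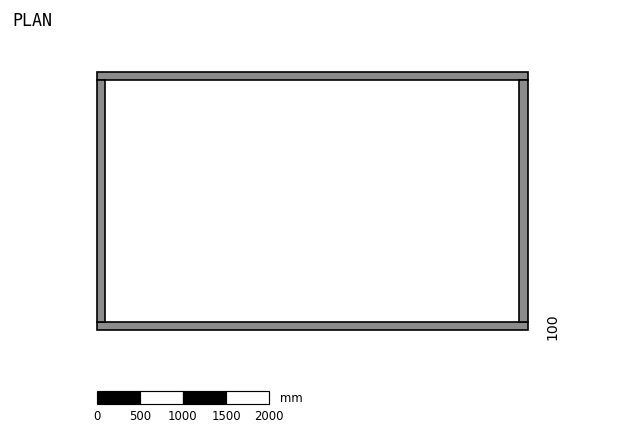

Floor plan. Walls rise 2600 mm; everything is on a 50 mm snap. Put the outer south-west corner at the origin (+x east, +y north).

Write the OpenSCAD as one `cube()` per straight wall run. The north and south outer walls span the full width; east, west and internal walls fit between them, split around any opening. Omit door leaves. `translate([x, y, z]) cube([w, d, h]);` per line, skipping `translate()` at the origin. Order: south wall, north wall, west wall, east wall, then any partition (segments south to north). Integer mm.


cube([5000, 100, 2600]);
translate([0, 2900, 0]) cube([5000, 100, 2600]);
translate([0, 100, 0]) cube([100, 2800, 2600]);
translate([4900, 100, 0]) cube([100, 2800, 2600]);


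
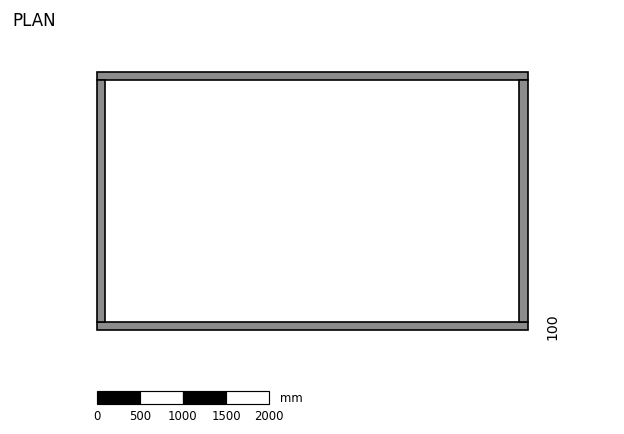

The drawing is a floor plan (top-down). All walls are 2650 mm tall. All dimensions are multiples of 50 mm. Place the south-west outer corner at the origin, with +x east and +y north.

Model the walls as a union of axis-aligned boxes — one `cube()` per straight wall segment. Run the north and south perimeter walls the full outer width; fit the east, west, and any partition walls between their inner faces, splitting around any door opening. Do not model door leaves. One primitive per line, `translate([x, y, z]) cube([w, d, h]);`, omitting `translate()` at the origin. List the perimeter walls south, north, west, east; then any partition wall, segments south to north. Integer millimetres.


cube([5000, 100, 2650]);
translate([0, 2900, 0]) cube([5000, 100, 2650]);
translate([0, 100, 0]) cube([100, 2800, 2650]);
translate([4900, 100, 0]) cube([100, 2800, 2650]);
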